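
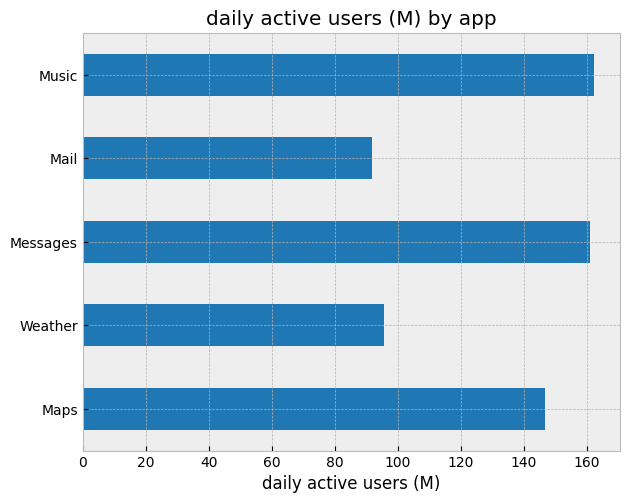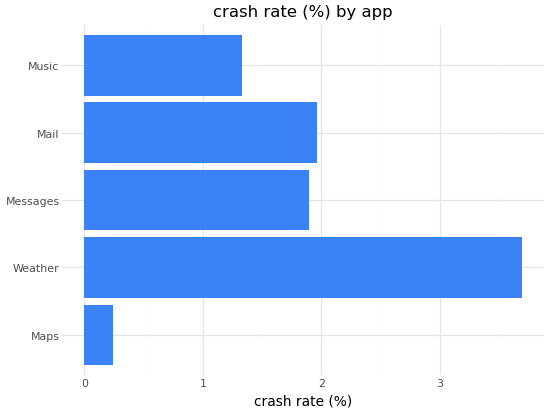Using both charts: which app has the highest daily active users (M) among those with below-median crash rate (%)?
Chart 2 median crash rate (%) ≈ 2; below-median apps: Maps, Music. Among those, Music has the highest daily active users (M) (≈ 160).

Music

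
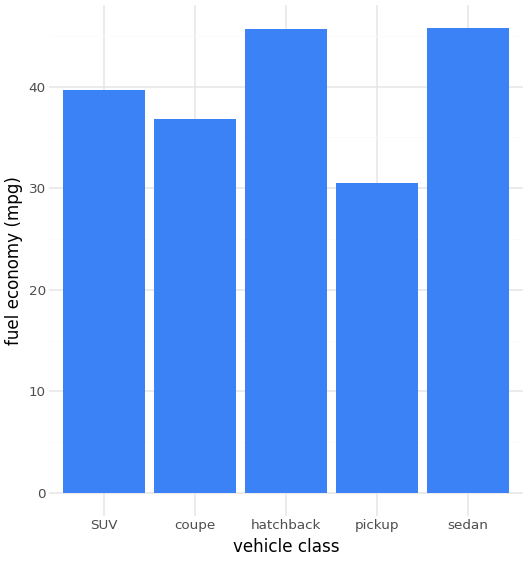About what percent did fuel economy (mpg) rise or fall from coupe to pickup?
≈ -14.3%

coupe ≈ 35, pickup ≈ 30; (30 − 35) / 35 ≈ -14.3%.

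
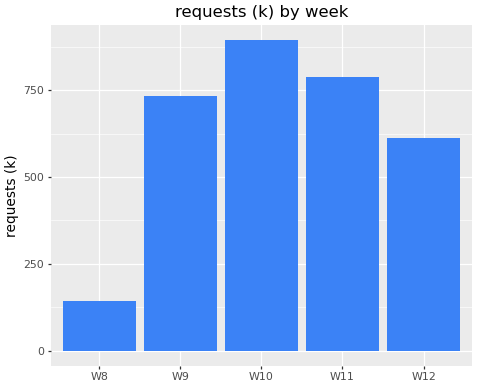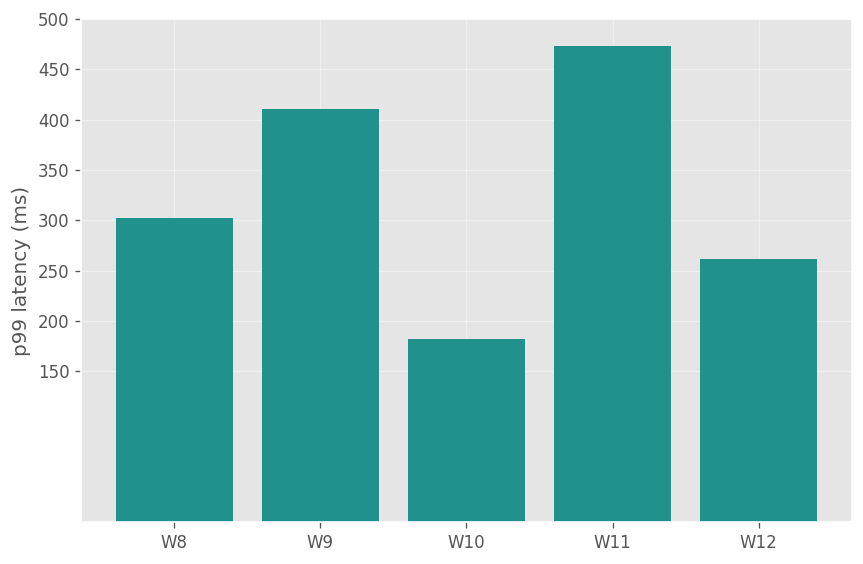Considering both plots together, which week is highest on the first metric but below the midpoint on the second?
W10

Chart 2 median p99 latency (ms) ≈ 300; below-median weeks: W10, W12. Among those, W10 has the highest requests (k) (≈ 900).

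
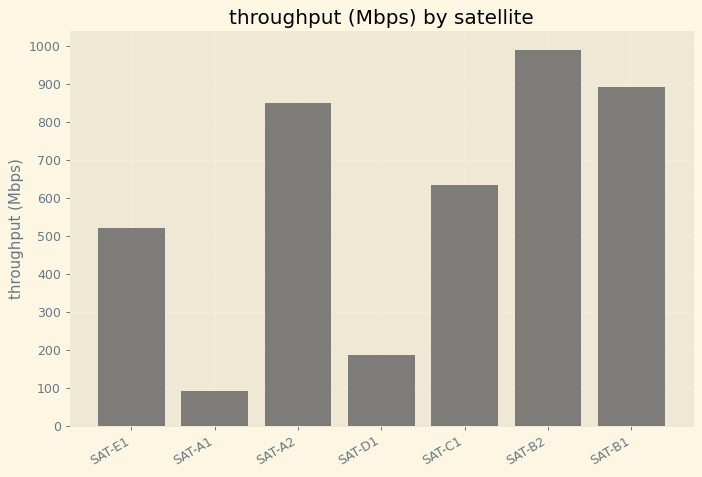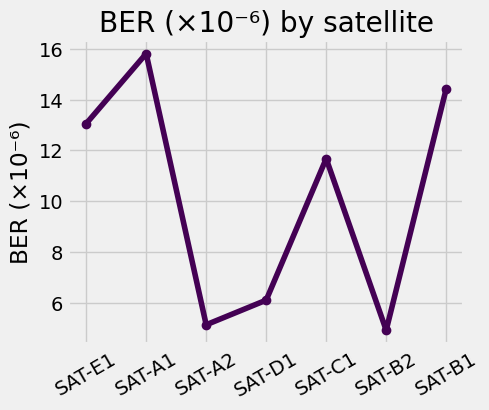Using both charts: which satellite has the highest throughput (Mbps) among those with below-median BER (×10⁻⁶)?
SAT-B2

Chart 2 median BER (×10⁻⁶) ≈ 12; below-median satellites: SAT-A2, SAT-D1, SAT-B2. Among those, SAT-B2 has the highest throughput (Mbps) (≈ 1000).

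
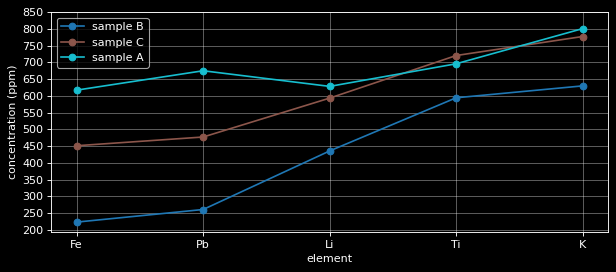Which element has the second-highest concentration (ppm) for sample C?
Top 3 for sample C: K ≈ 800, Ti ≈ 700, Li ≈ 600.

Ti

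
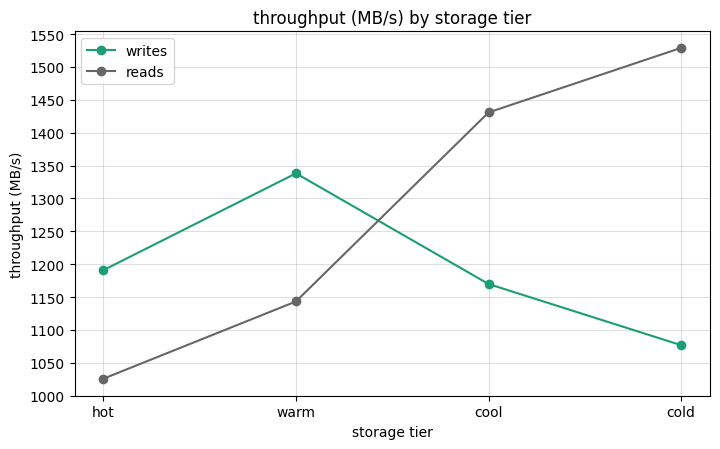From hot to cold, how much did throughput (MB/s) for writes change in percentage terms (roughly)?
hot ≈ 1200, cold ≈ 1100; (1100 − 1200) / 1200 ≈ -8.3%.

≈ -8.3%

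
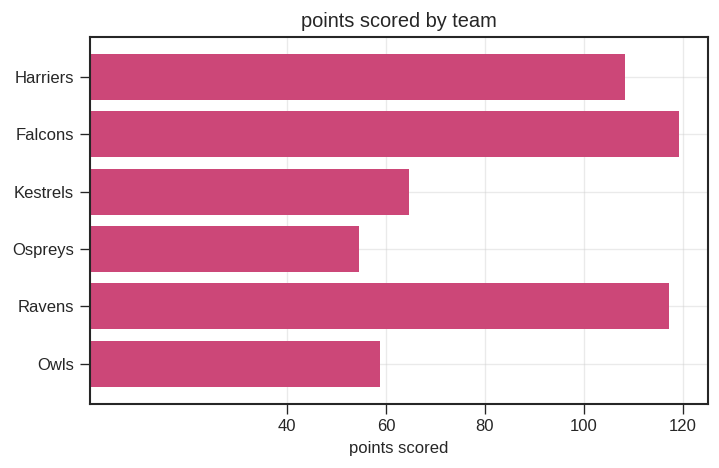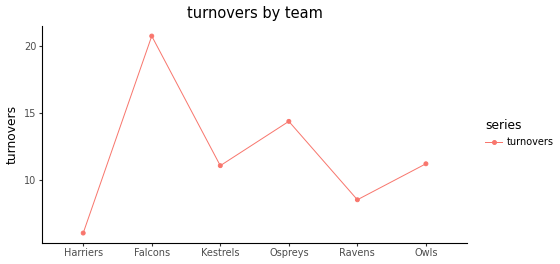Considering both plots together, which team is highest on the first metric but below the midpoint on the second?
Ravens

Chart 2 median turnovers ≈ 12; below-median teams: Harriers, Kestrels, Ravens. Among those, Ravens has the highest points scored (≈ 120).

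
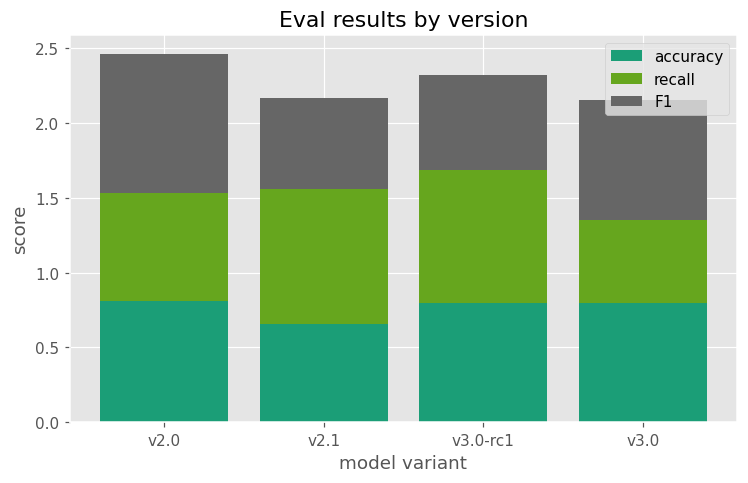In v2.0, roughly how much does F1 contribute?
F1 top ≈ 2.5, bottom ≈ 1.5; segment ≈ 1.0.

≈ 1.0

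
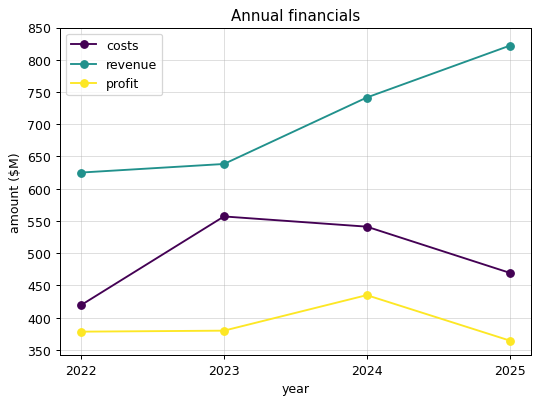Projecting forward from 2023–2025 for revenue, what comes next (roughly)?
Last three: 650, 750, 800 → slope ≈ 75/step → next ≈ 875.

≈ 875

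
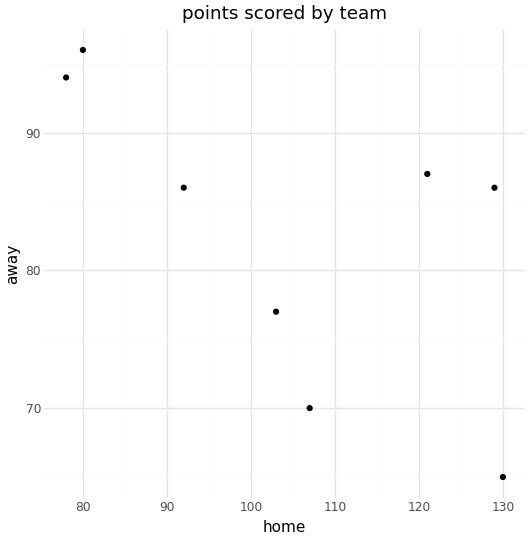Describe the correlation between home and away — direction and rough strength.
Points are negatively correlated; moderate (|r| ≈ 0.6).

negative, moderate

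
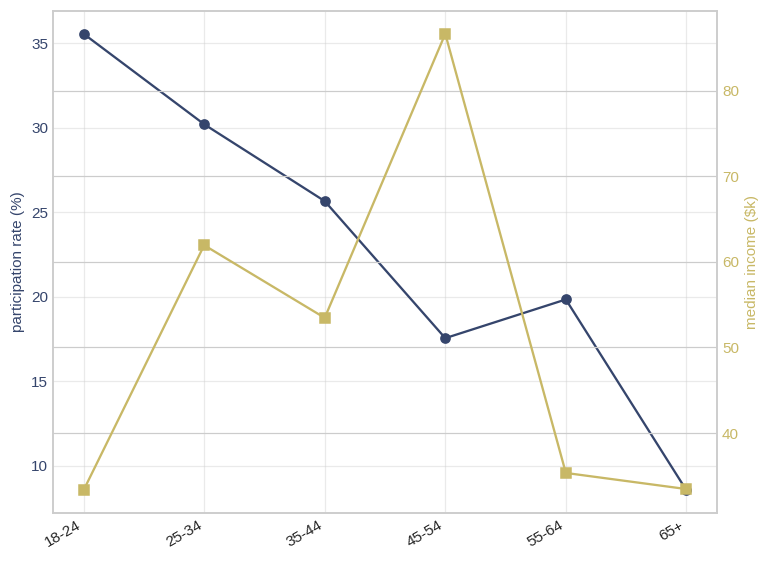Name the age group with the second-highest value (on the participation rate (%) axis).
Top 3 (on the participation rate (%) axis): 18-24 ≈ 35, 25-34 ≈ 30, 35-44 ≈ 25.

25-34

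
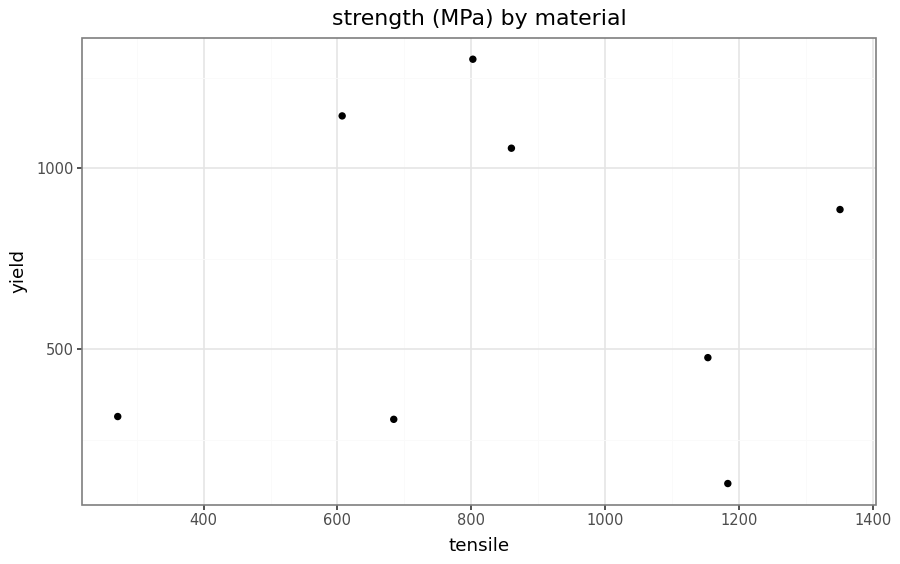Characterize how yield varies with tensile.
Points are roughly uncorrelated; weak (|r| ≈ 0.0).

no clear correlation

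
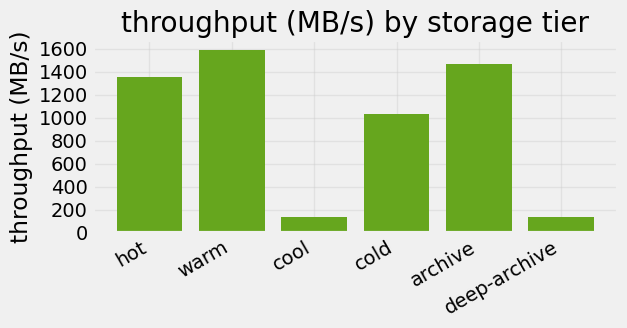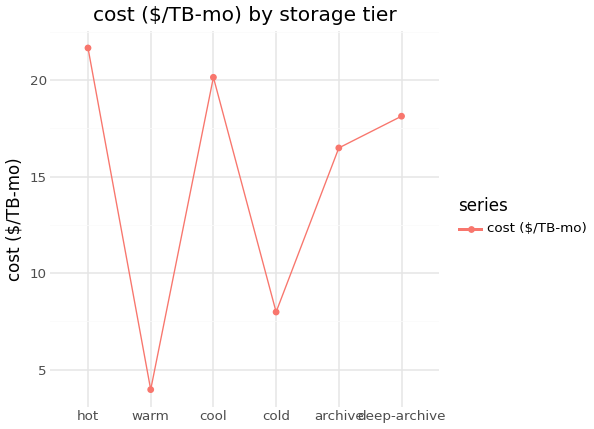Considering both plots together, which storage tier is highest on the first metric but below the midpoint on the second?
warm

Chart 2 median cost ($/TB-mo) ≈ 18; below-median storage tiers: warm, cold, archive. Among those, warm has the highest throughput (MB/s) (≈ 1600).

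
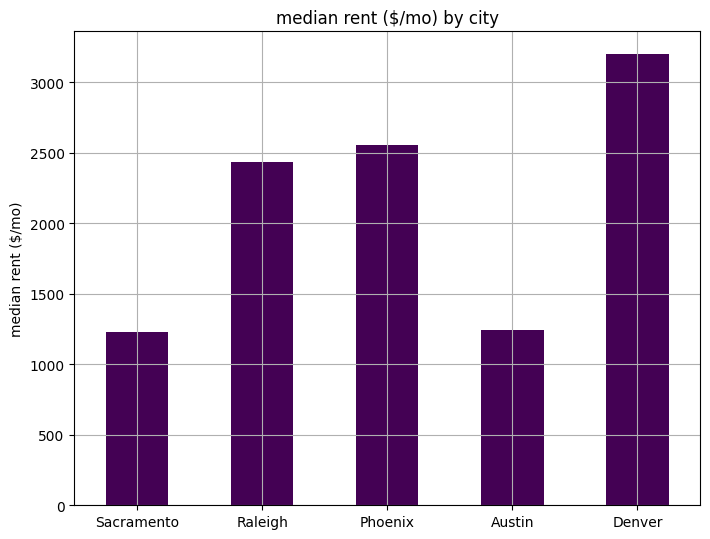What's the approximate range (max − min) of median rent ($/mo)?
Max Denver ≈ 3000, min Sacramento ≈ 1000; range ≈ 2000.

≈ 2000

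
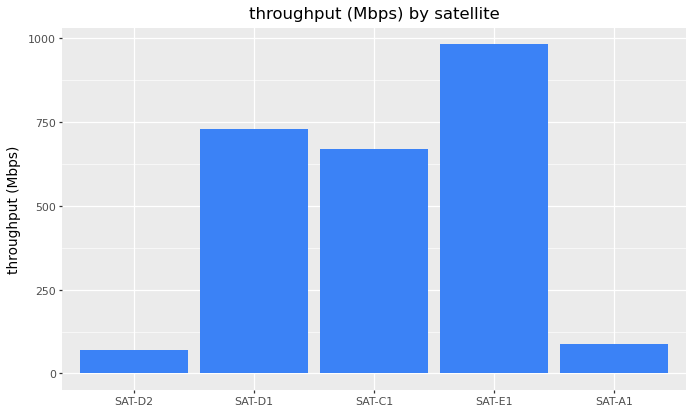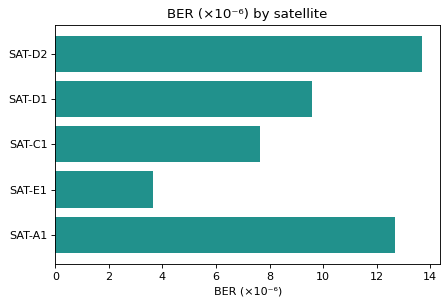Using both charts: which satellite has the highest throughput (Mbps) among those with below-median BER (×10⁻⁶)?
Chart 2 median BER (×10⁻⁶) ≈ 10; below-median satellites: SAT-C1, SAT-E1. Among those, SAT-E1 has the highest throughput (Mbps) (≈ 1000).

SAT-E1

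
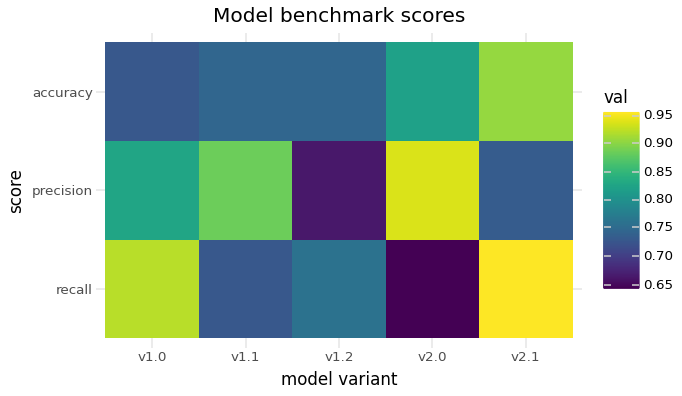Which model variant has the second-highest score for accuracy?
v2.0

Top 3 for accuracy: v2.1 ≈ 0.90, v2.0 ≈ 0.80, v1.1 ≈ 0.75.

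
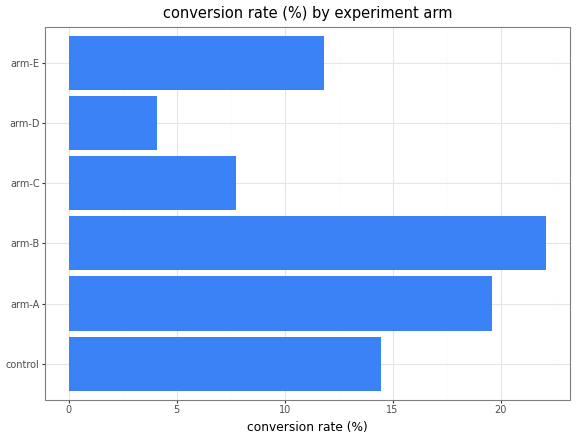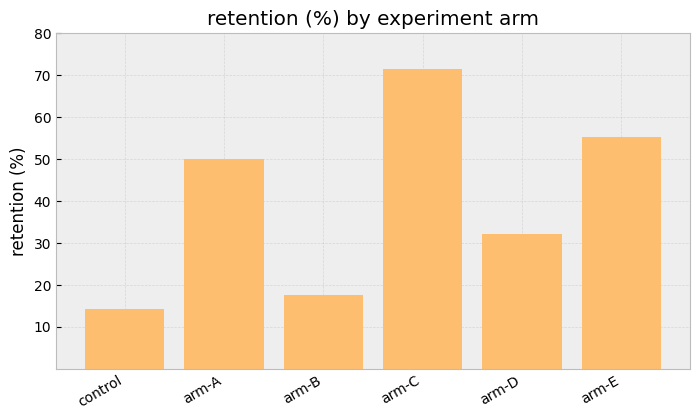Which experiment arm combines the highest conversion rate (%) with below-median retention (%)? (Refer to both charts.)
Chart 2 median retention (%) ≈ 40; below-median experiment arms: control, arm-B, arm-D. Among those, arm-B has the highest conversion rate (%) (≈ 20).

arm-B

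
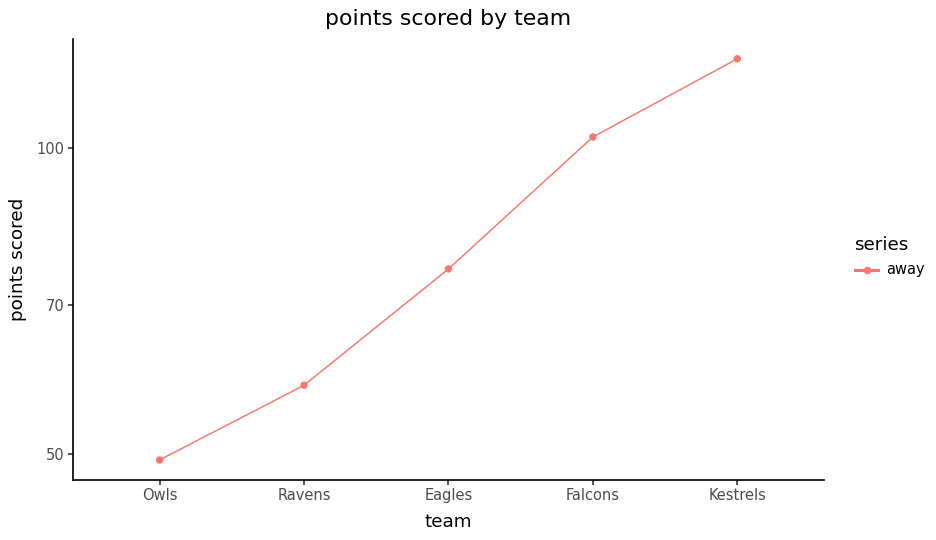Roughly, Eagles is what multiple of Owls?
≈ 1.6×

Eagles ≈ 80, Owls ≈ 50; 80/50 ≈ 1.6.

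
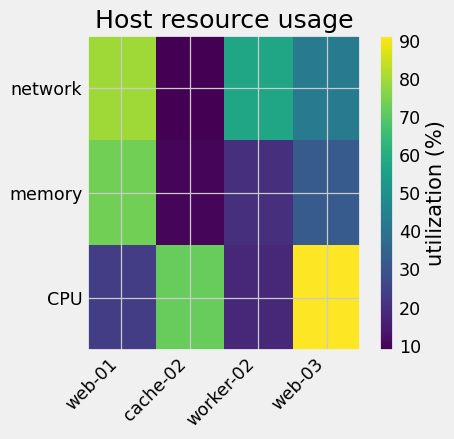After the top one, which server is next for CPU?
Top 3 for CPU: web-03 ≈ 90, cache-02 ≈ 70, web-01 ≈ 20.

cache-02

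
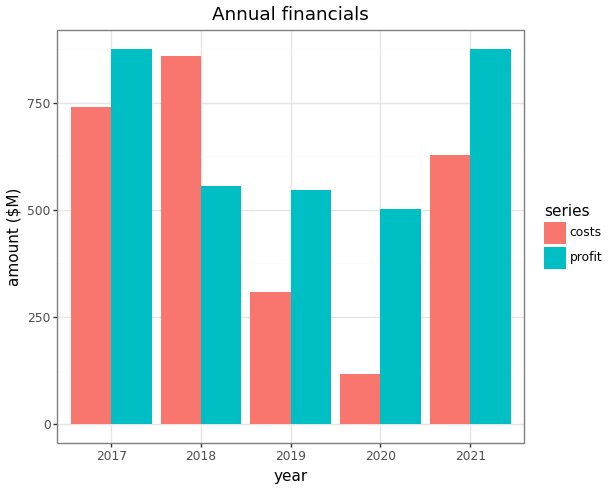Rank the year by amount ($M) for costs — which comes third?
2021

Top 4 for costs: 2018 ≈ 900, 2017 ≈ 700, 2021 ≈ 600, 2019 ≈ 300.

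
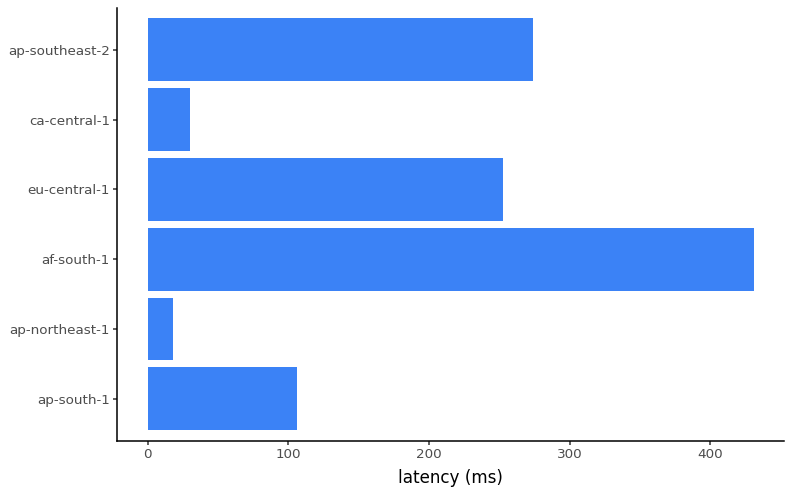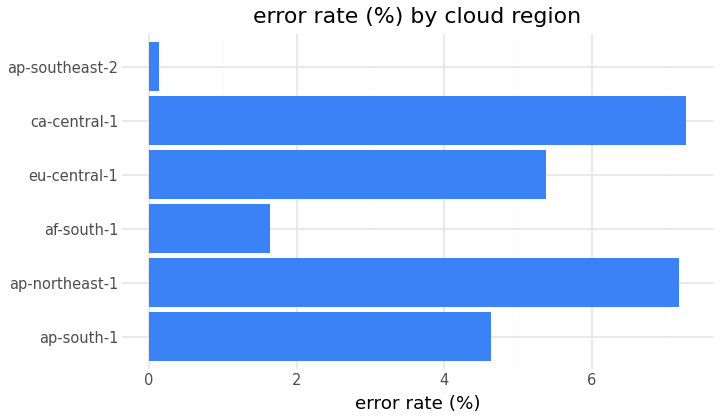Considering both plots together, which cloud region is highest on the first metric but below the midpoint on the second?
Chart 2 median error rate (%) ≈ 5; below-median cloud regions: ap-south-1, af-south-1, ap-southeast-2. Among those, af-south-1 has the highest latency (ms) (≈ 450).

af-south-1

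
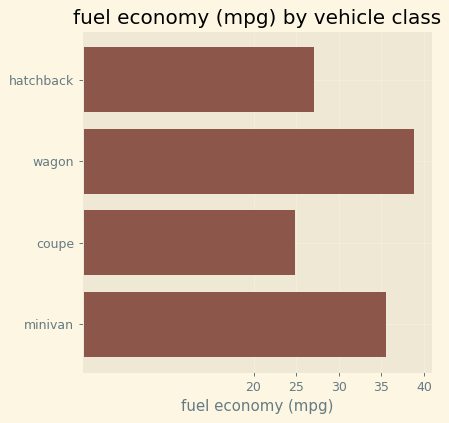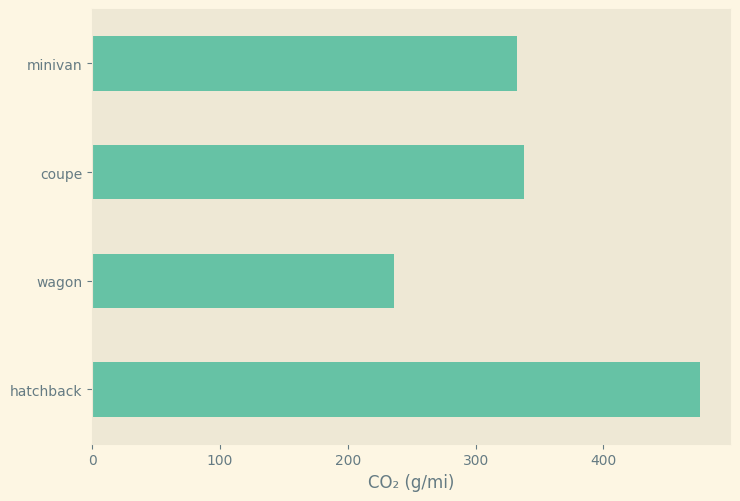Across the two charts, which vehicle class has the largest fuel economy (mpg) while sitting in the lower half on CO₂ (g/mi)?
Chart 2 median CO₂ (g/mi) ≈ 350; below-median vehicle classes: wagon, minivan. Among those, wagon has the highest fuel economy (mpg) (≈ 40).

wagon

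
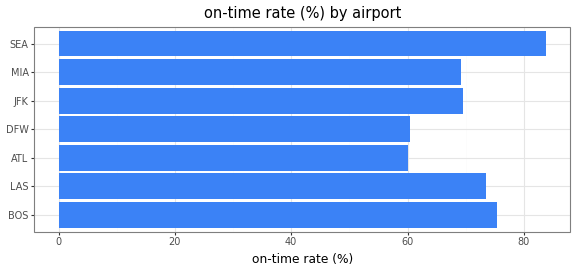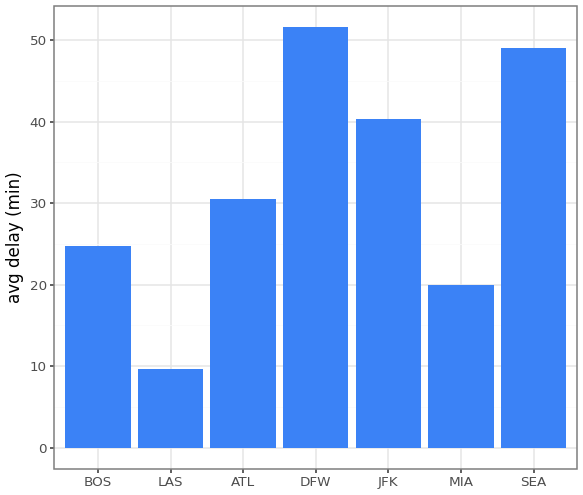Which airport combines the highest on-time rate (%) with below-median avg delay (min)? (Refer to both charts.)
BOS

Chart 2 median avg delay (min) ≈ 30; below-median airports: BOS, LAS, MIA. Among those, BOS has the highest on-time rate (%) (≈ 80).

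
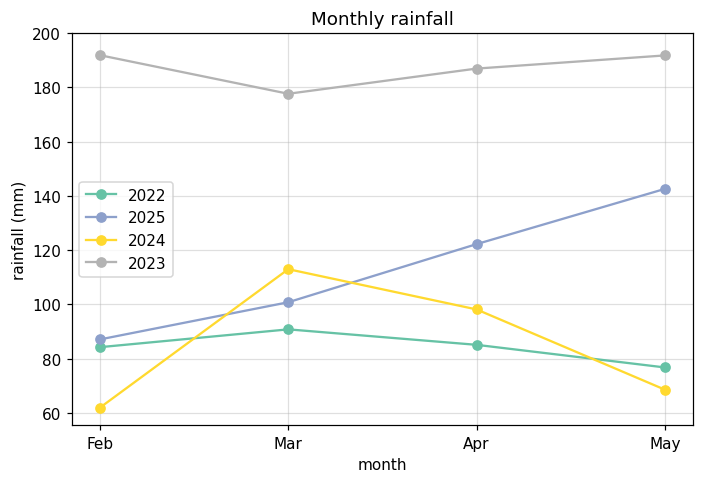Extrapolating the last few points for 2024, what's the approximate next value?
≈ 30

Last three: 120, 100, 60 → slope ≈ -30/step → next ≈ 30.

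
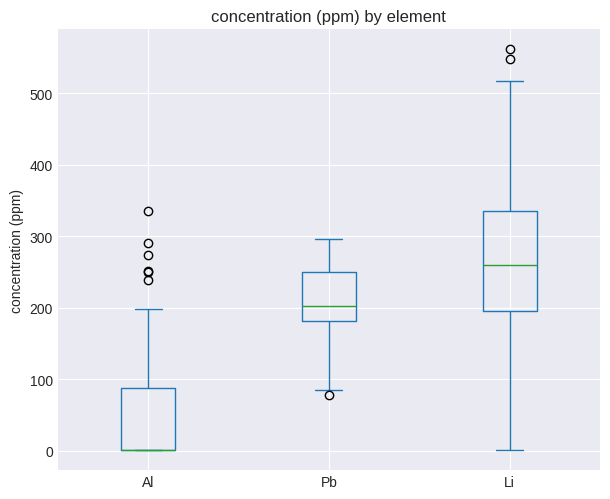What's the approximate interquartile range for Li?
≈ 125

Q3 ≈ 325, Q1 ≈ 200; IQR ≈ 125.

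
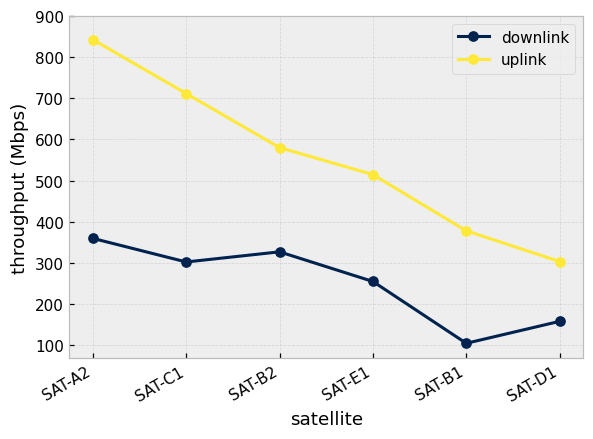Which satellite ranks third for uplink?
SAT-B2

Top 4 for uplink: SAT-A2 ≈ 800, SAT-C1 ≈ 700, SAT-B2 ≈ 600, SAT-E1 ≈ 500.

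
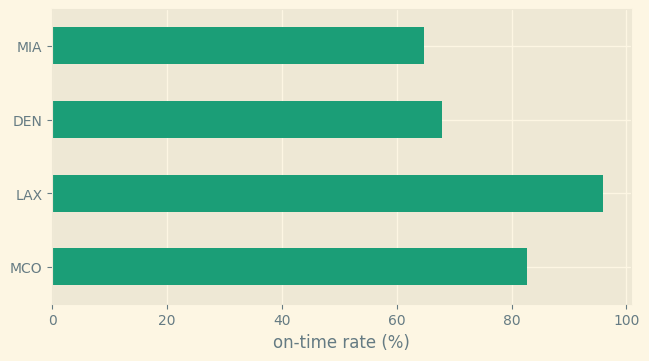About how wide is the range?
≈ 40

Max LAX ≈ 100, min MIA ≈ 60; range ≈ 40.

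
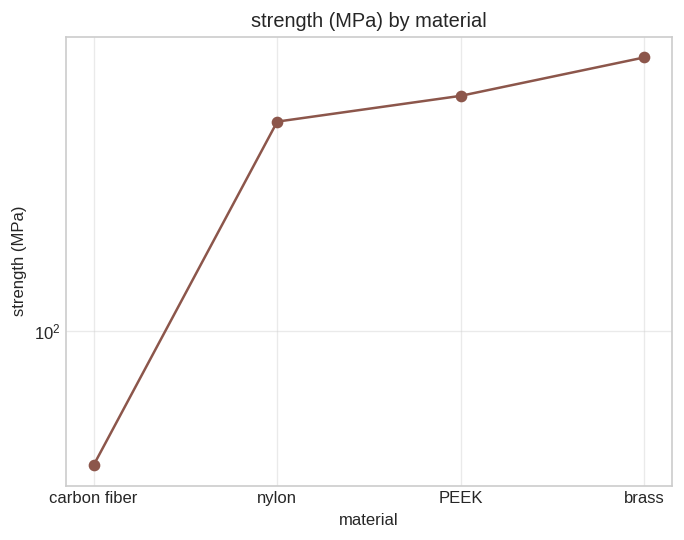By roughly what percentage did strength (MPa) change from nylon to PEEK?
nylon ≈ 350, PEEK ≈ 400; (400 − 350) / 350 ≈ +14.3%.

≈ +14.3%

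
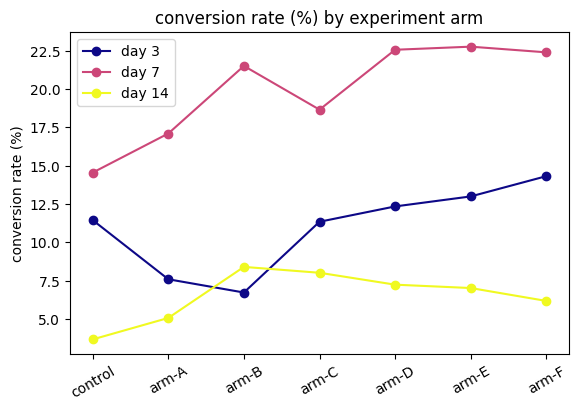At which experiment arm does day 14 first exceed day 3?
arm-B

arm-A: day 14 ≈ 6 vs day 3 ≈ 8 (not yet); arm-B: day 14 ≈ 8 vs day 3 ≈ 6 (first crossover).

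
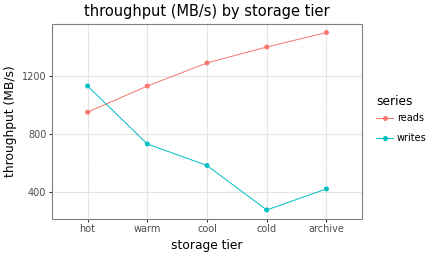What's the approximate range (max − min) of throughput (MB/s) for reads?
≈ 600

Max archive ≈ 1600, min hot ≈ 1000; range ≈ 600.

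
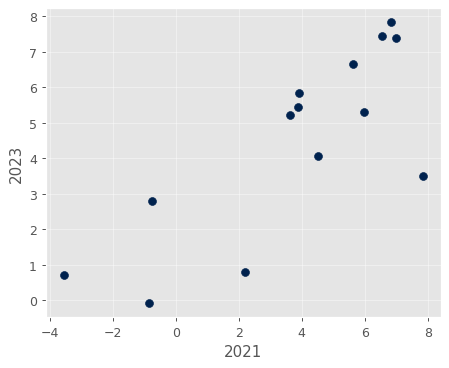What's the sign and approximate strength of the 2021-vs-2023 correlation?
Points are positively correlated; strong (|r| ≈ 0.8).

positive, strong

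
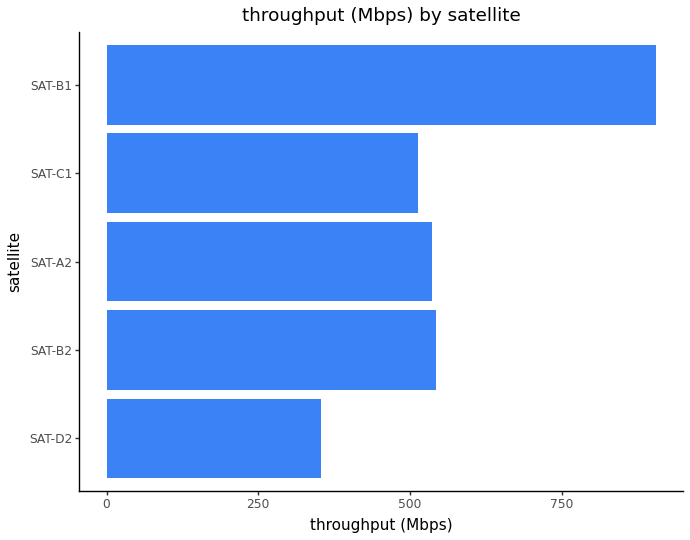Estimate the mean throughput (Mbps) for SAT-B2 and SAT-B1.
≈ 700

(500 + 900) / 2 ≈ 700.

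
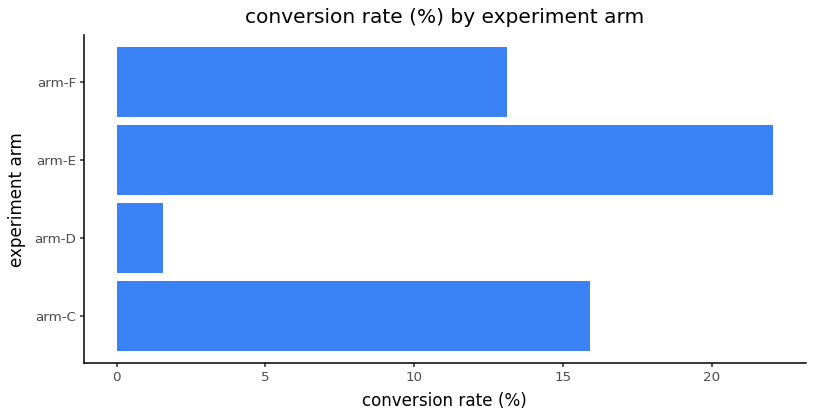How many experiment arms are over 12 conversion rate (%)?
3

Above 12: arm-C, arm-E, arm-F.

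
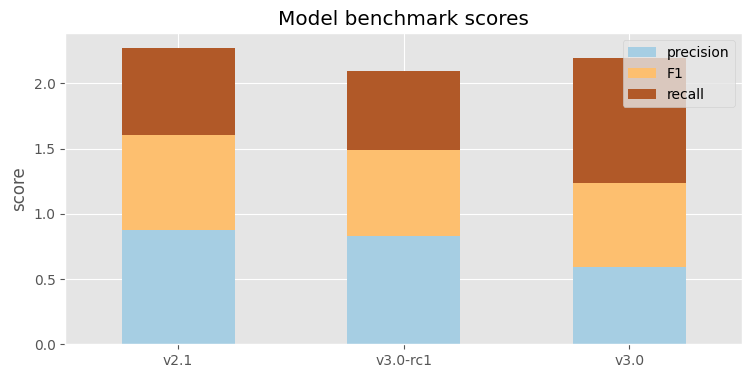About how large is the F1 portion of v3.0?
≈ 0.6

F1 top ≈ 1.2, bottom ≈ 0.6; segment ≈ 0.6.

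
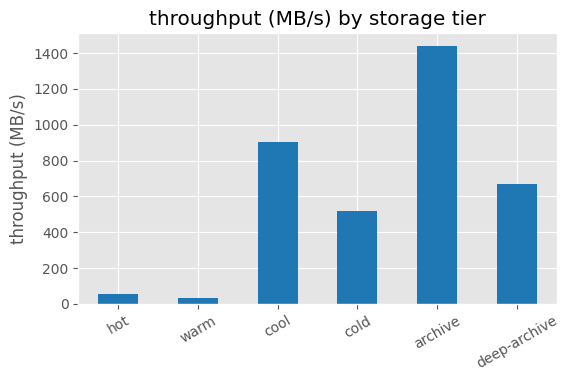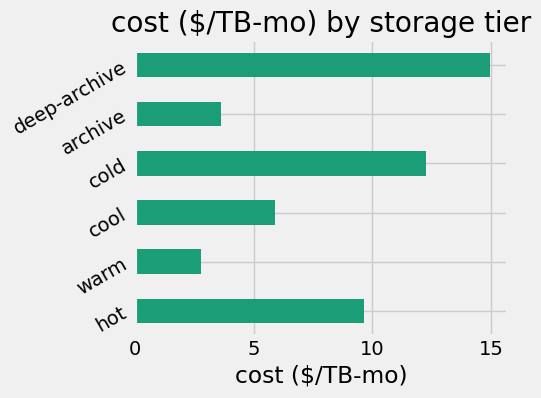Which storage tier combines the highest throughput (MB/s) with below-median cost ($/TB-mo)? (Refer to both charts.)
Chart 2 median cost ($/TB-mo) ≈ 8; below-median storage tiers: warm, cool, archive. Among those, archive has the highest throughput (MB/s) (≈ 1400).

archive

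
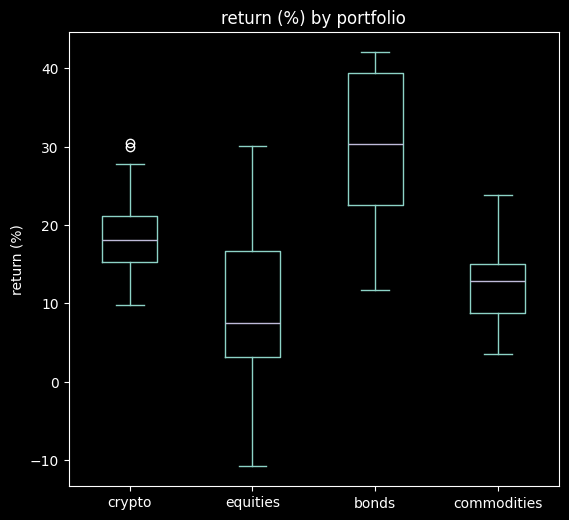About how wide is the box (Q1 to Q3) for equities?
≈ 12

Q3 ≈ 16, Q1 ≈ 4; IQR ≈ 12.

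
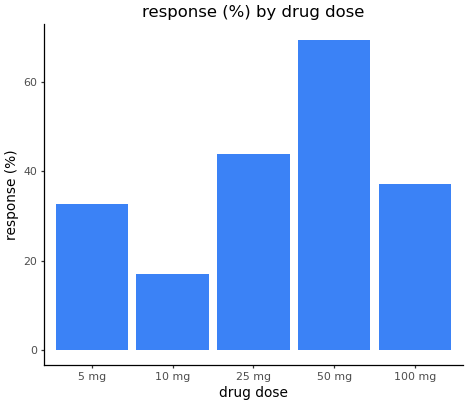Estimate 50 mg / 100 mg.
50 mg ≈ 70, 100 mg ≈ 40; 70/40 ≈ 1.75.

≈ 1.75×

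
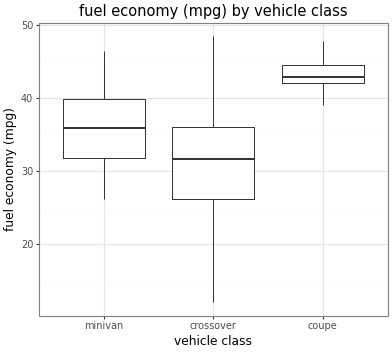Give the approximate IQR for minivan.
Q3 ≈ 40, Q1 ≈ 32; IQR ≈ 8.

≈ 8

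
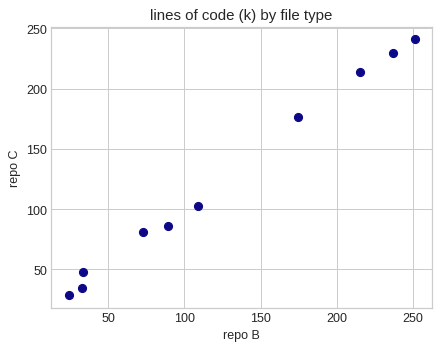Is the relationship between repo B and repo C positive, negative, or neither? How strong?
positive, strong

Points are positively correlated; strong (|r| ≈ 1.0).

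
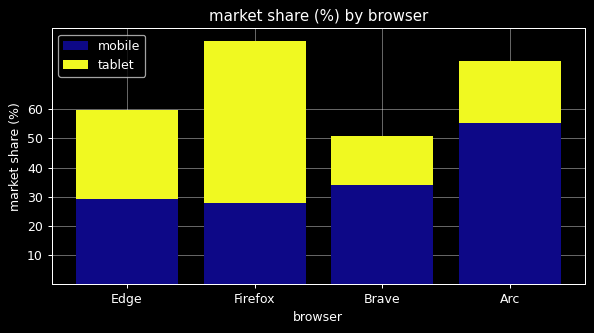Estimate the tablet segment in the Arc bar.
tablet top ≈ 80, bottom ≈ 60; segment ≈ 20.

≈ 20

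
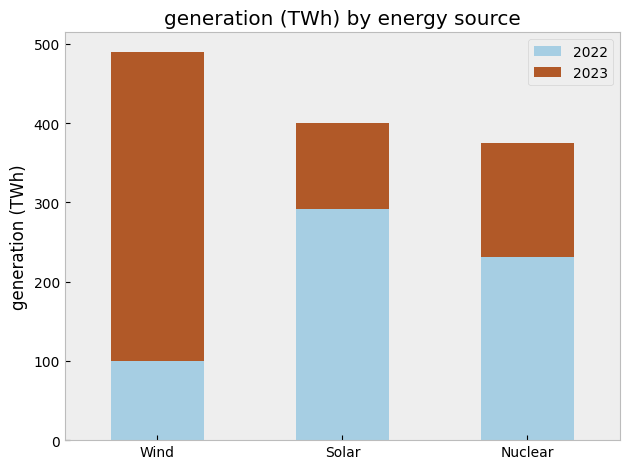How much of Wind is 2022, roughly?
2022 top ≈ 100, bottom ≈ 0; segment ≈ 100.

≈ 100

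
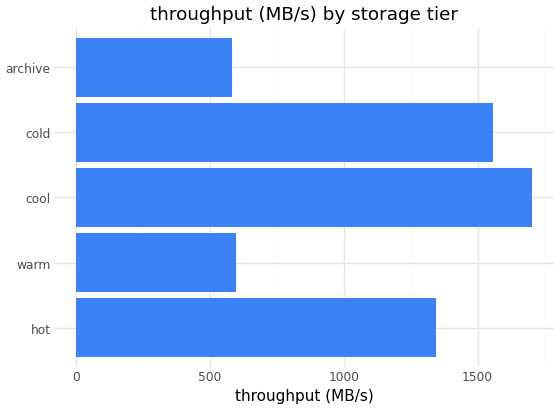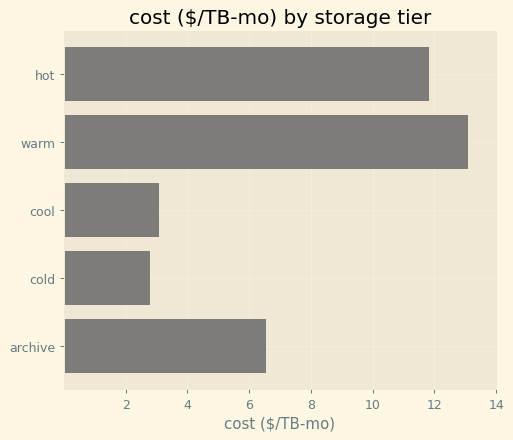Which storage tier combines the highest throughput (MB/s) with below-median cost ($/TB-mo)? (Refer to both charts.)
cool

Chart 2 median cost ($/TB-mo) ≈ 6; below-median storage tiers: cool, cold. Among those, cool has the highest throughput (MB/s) (≈ 1800).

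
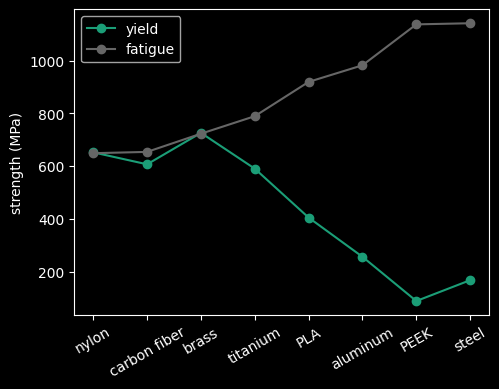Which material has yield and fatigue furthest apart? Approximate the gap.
PEEK: yield ≈ 100, fatigue ≈ 1100 → gap ≈ 1000. Next-largest (steel) is only ≈ 900.

PEEK, ≈ 1000 MPa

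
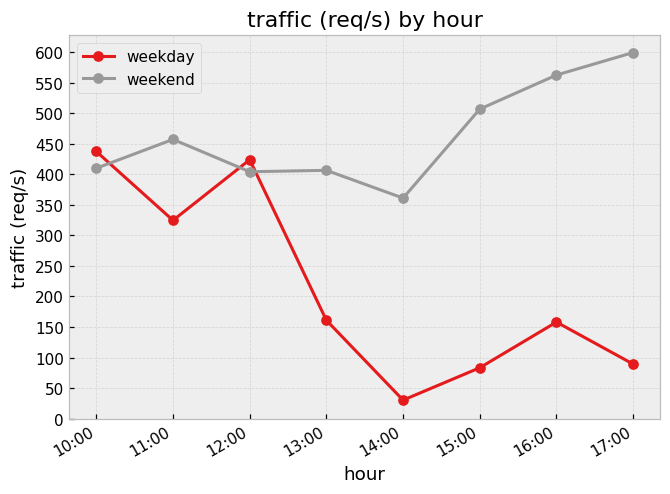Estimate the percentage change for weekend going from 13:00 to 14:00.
≈ -12.5%

13:00 ≈ 400, 14:00 ≈ 350; (350 − 400) / 400 ≈ -12.5%.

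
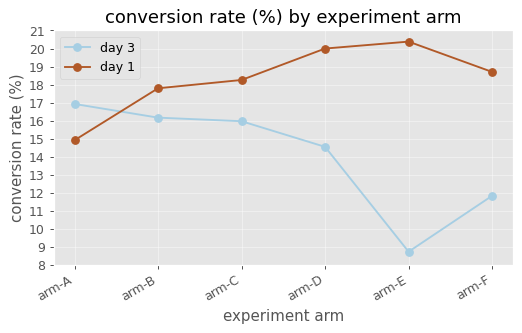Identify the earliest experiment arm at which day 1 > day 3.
arm-B

arm-A: day 1 ≈ 15 vs day 3 ≈ 17 (not yet); arm-B: day 1 ≈ 18 vs day 3 ≈ 16 (first crossover).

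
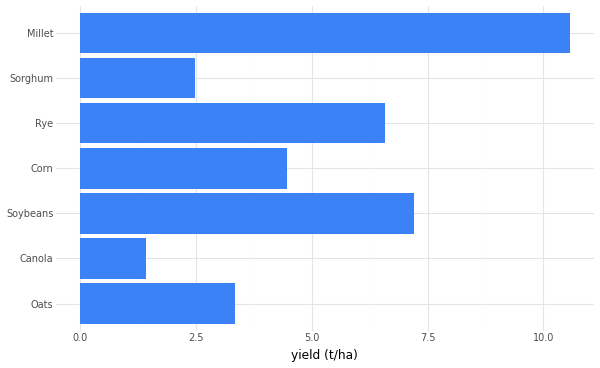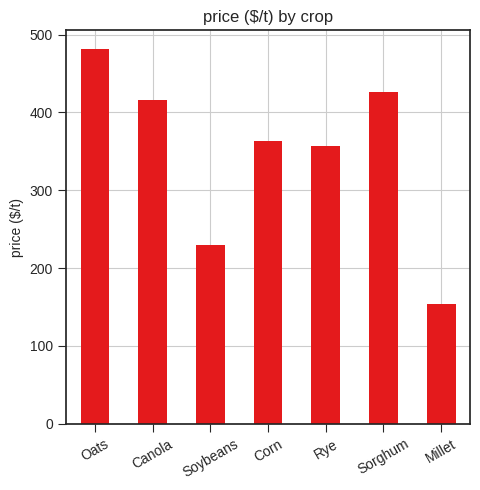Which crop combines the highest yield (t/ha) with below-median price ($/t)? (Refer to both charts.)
Millet

Chart 2 median price ($/t) ≈ 350; below-median crops: Soybeans, Rye, Millet. Among those, Millet has the highest yield (t/ha) (≈ 11).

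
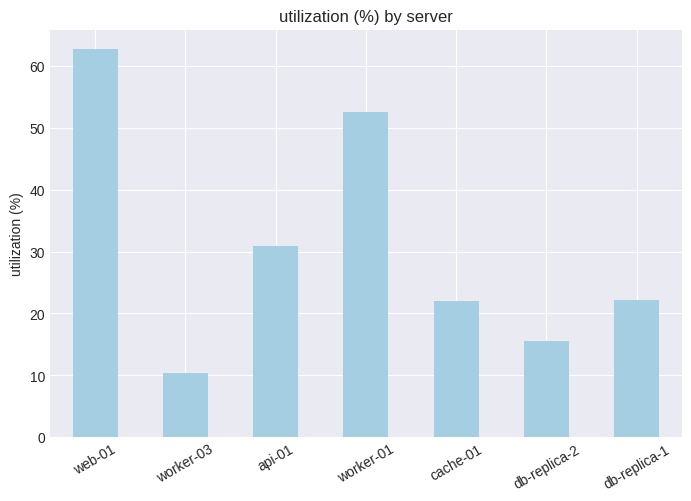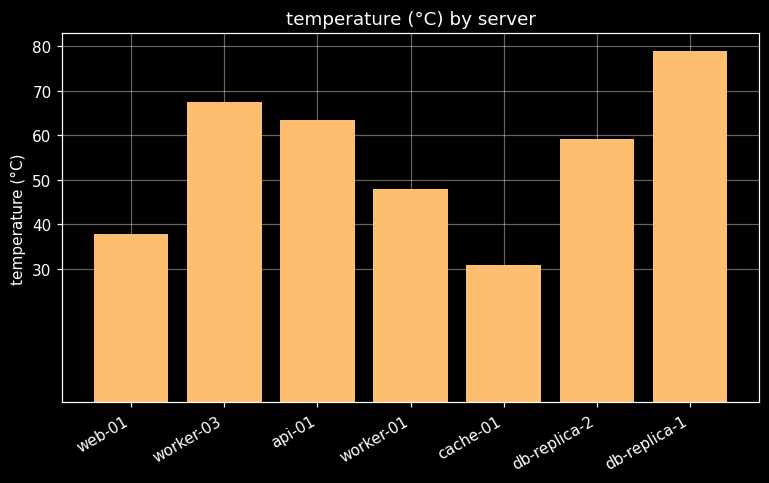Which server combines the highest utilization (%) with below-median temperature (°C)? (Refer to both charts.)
Chart 2 median temperature (°C) ≈ 60; below-median servers: web-01, worker-01, cache-01. Among those, web-01 has the highest utilization (%) (≈ 60).

web-01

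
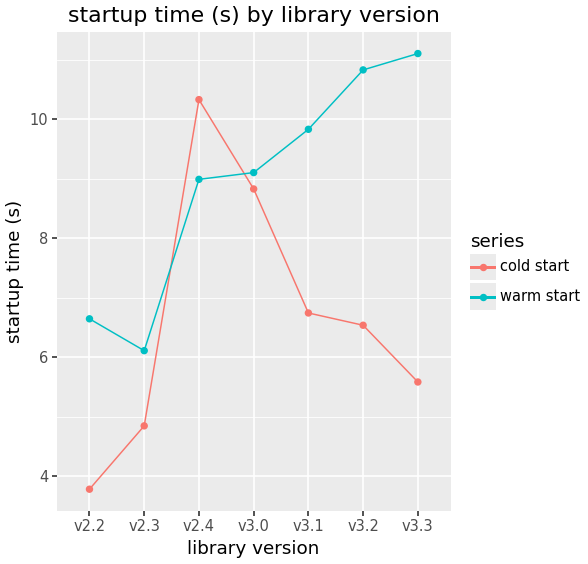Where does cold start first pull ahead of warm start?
v2.3: cold start ≈ 5 vs warm start ≈ 6 (not yet); v2.4: cold start ≈ 10 vs warm start ≈ 9 (first crossover).

v2.4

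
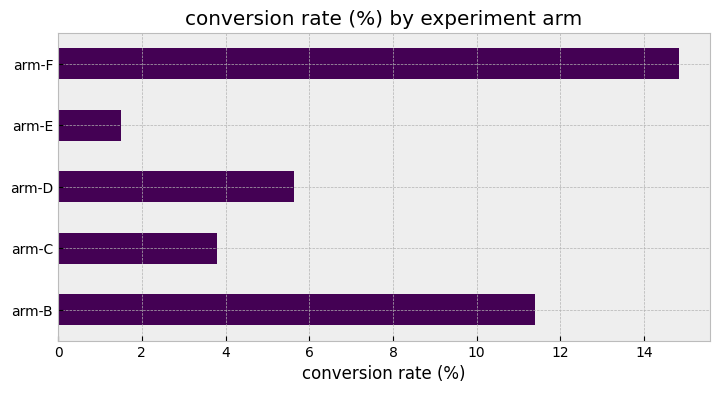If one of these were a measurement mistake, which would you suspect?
arm-F

arm-F ≈ 14; the rest sit between ≈ 2 and ≈ 12.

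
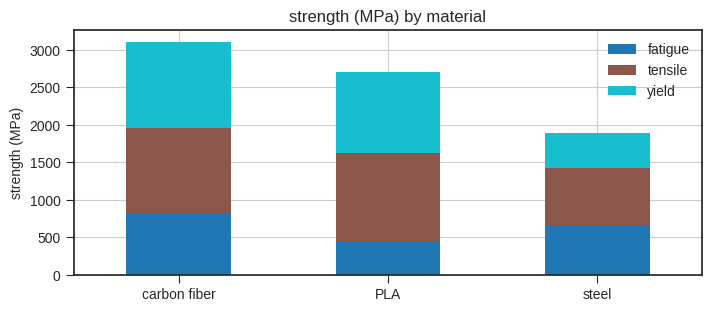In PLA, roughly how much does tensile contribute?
≈ 1000

tensile top ≈ 1500, bottom ≈ 500; segment ≈ 1000.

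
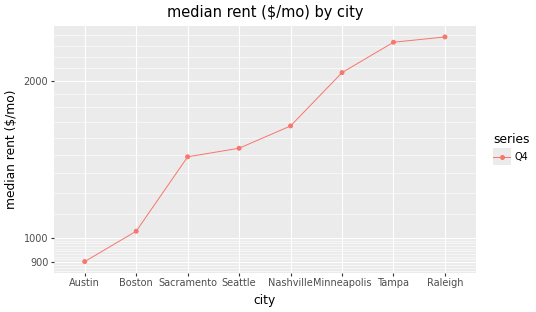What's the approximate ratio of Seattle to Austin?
≈ 1.4×

Seattle ≈ 1400, Austin ≈ 1000; 1400/1000 ≈ 1.4.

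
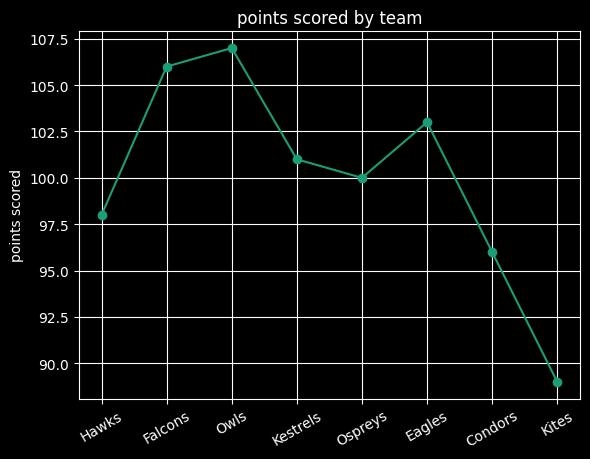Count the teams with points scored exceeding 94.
7

Above 94: Hawks, Falcons, Owls, Kestrels, Ospreys, Eagles, Condors.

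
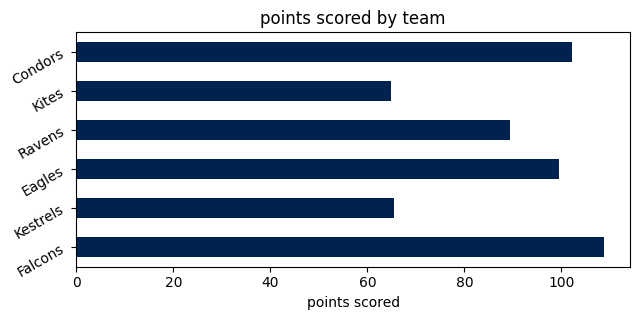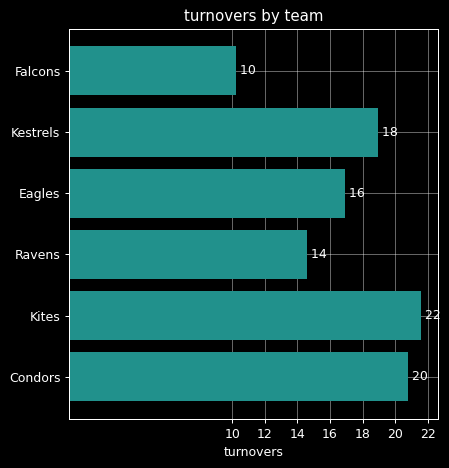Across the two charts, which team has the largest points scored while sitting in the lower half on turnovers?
Falcons

Chart 2 median turnovers ≈ 18; below-median teams: Falcons, Eagles, Ravens. Among those, Falcons has the highest points scored (≈ 110).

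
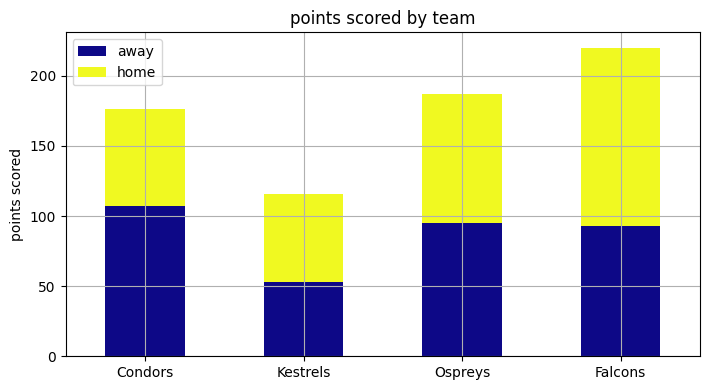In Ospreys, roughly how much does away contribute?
≈ 100

away top ≈ 100, bottom ≈ 0; segment ≈ 100.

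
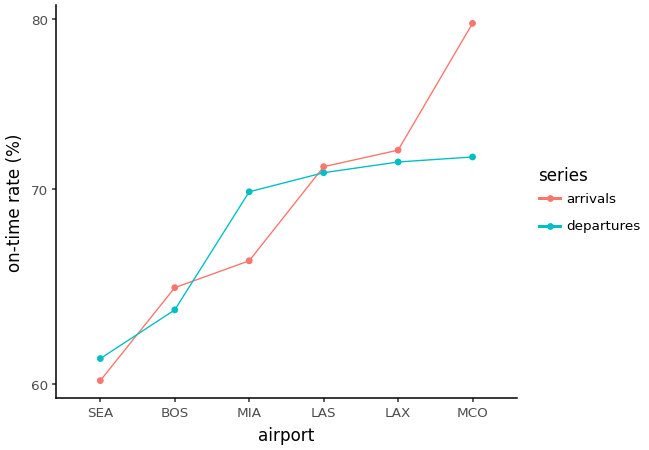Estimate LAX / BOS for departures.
≈ 1.12×

LAX ≈ 72, BOS ≈ 64; 72/64 ≈ 1.12.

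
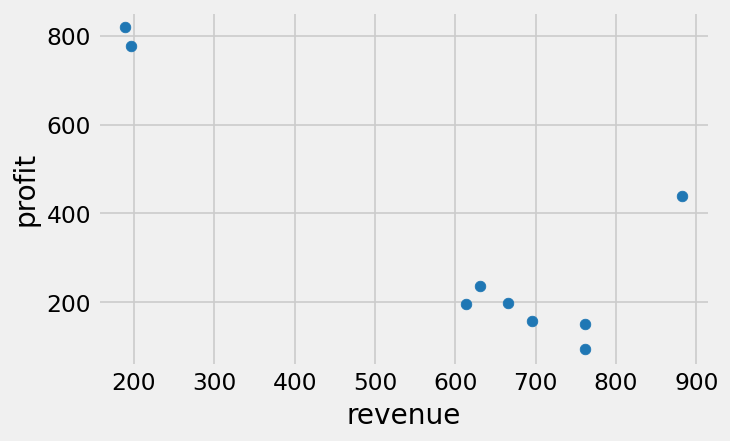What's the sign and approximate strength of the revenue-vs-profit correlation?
Points are negatively correlated; strong (|r| ≈ 0.8).

negative, strong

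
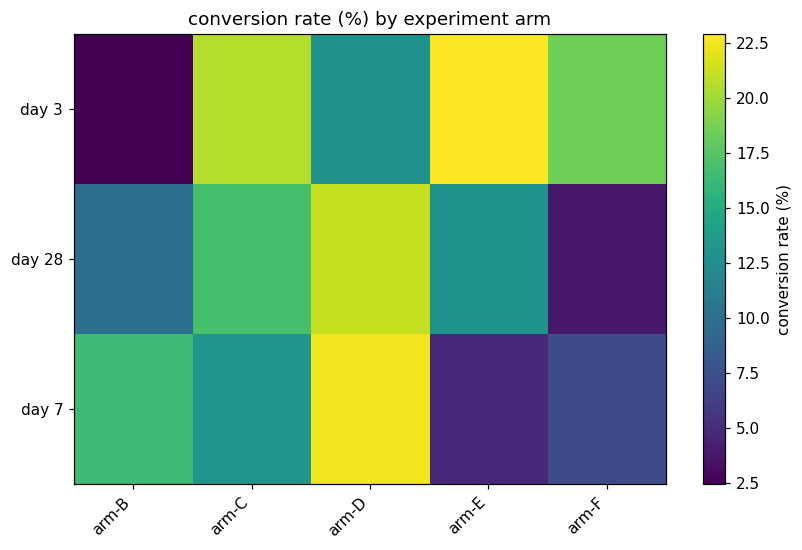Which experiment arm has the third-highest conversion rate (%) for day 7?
arm-C

Top 4 for day 7: arm-D ≈ 22, arm-B ≈ 16, arm-C ≈ 14, arm-F ≈ 8.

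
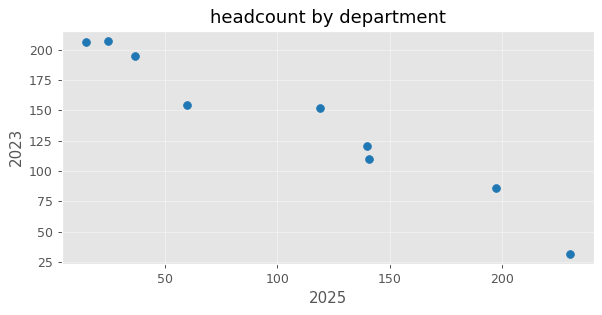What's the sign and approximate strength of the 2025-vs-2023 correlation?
negative, strong

Points are negatively correlated; strong (|r| ≈ 1.0).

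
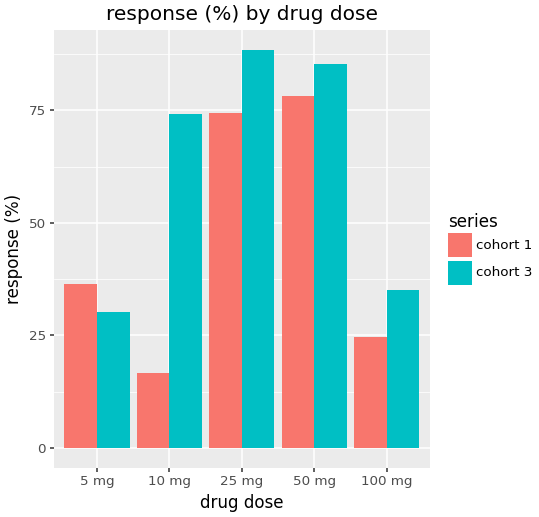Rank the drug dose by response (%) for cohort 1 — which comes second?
Top 3 for cohort 1: 50 mg ≈ 80, 25 mg ≈ 70, 5 mg ≈ 40.

25 mg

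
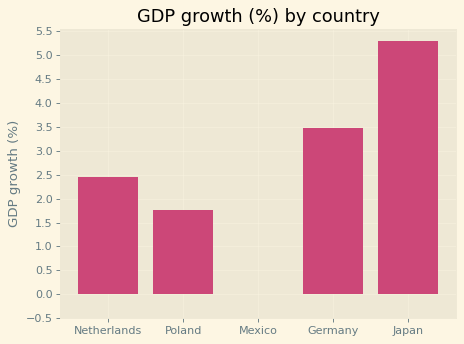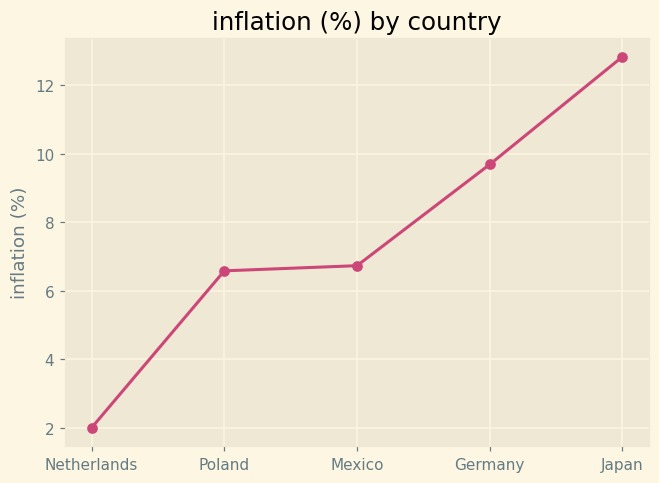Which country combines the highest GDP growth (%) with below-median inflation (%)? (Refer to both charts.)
Netherlands

Chart 2 median inflation (%) ≈ 6; below-median countries: Netherlands, Poland. Among those, Netherlands has the highest GDP growth (%) (≈ 2.5).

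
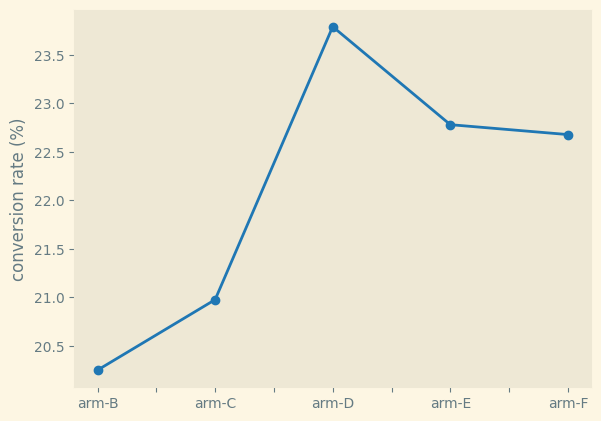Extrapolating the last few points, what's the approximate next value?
≈ 21.75

Last three: 24.0, 23.0, 22.5 → slope ≈ -0.75/step → next ≈ 21.75.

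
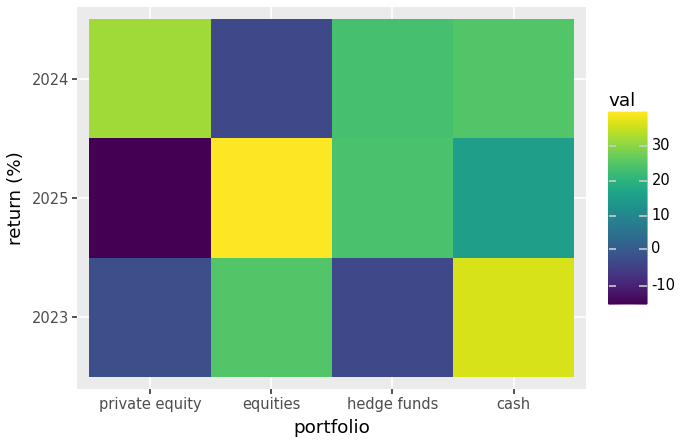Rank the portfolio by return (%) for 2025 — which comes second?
Top 3 for 2025: equities ≈ 40, hedge funds ≈ 25, cash ≈ 15.

hedge funds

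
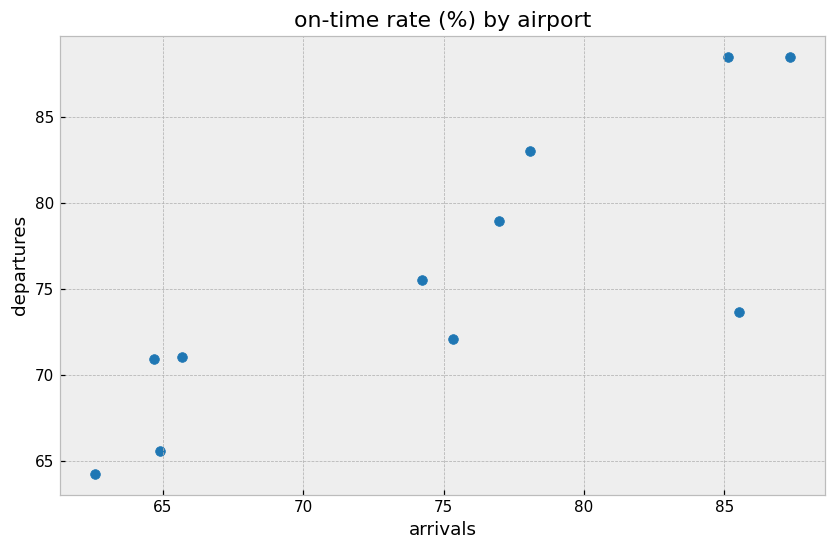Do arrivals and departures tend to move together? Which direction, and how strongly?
positive, strong

Points are positively correlated; strong (|r| ≈ 0.8).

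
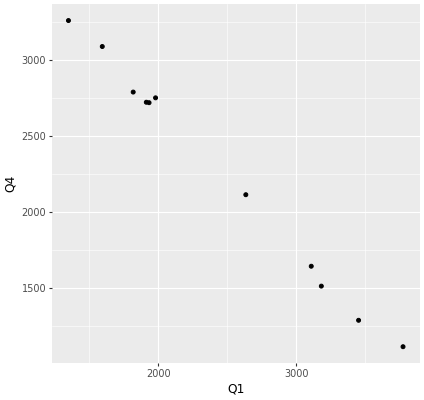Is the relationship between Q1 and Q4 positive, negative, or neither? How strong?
negative, strong

Points are negatively correlated; strong (|r| ≈ 1.0).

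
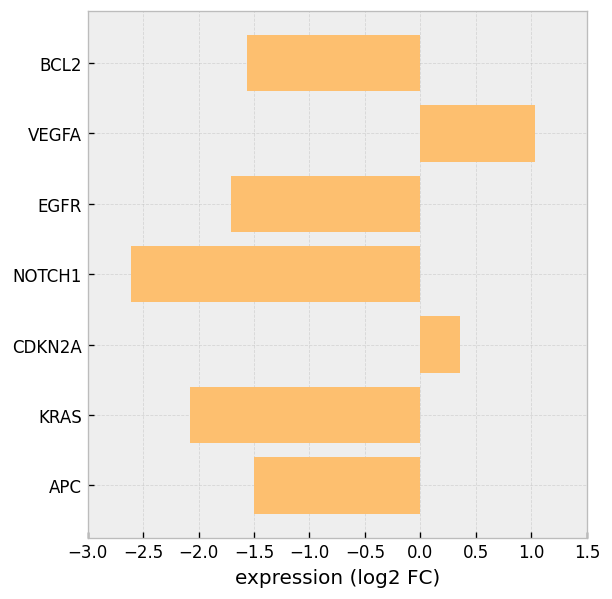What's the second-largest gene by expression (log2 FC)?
CDKN2A

Top 3: VEGFA ≈ 1.0, CDKN2A ≈ 0.5, APC ≈ -1.5.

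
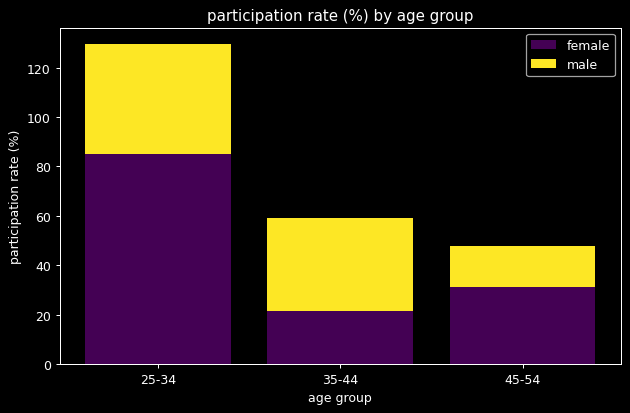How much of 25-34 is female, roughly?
≈ 80

female top ≈ 80, bottom ≈ 0; segment ≈ 80.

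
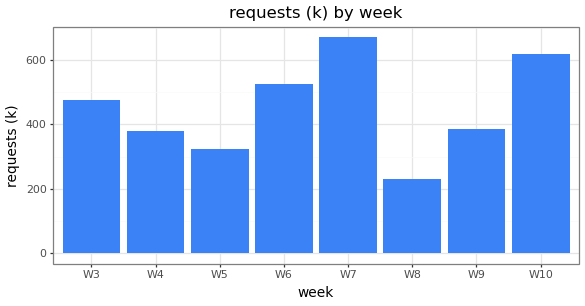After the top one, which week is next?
W10

Top 3: W7 ≈ 700, W10 ≈ 600, W6 ≈ 500.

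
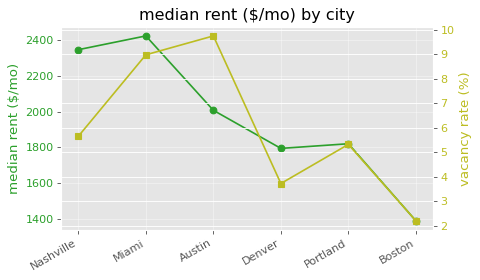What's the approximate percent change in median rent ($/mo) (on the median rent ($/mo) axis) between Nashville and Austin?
Nashville ≈ 2300, Austin ≈ 2000; (2000 − 2300) / 2300 ≈ -13%.

≈ -13%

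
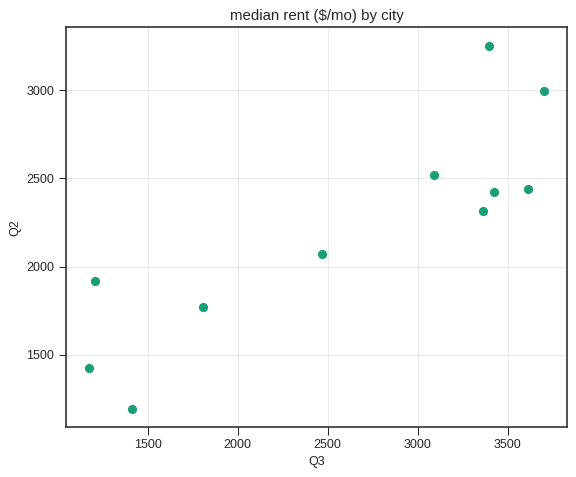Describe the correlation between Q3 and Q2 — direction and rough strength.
positive, strong

Points are positively correlated; strong (|r| ≈ 0.9).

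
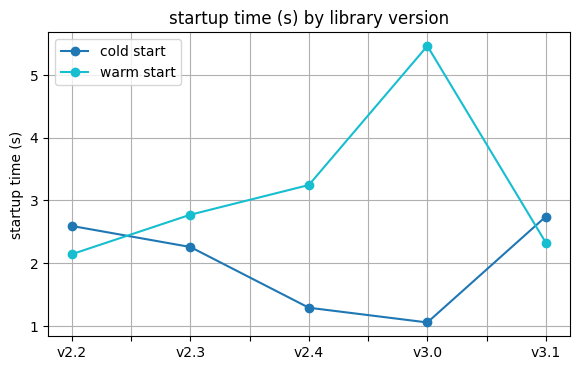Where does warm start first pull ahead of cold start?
v2.2: warm start ≈ 2.0 vs cold start ≈ 2.5 (not yet); v2.3: warm start ≈ 3.0 vs cold start ≈ 2.5 (first crossover).

v2.3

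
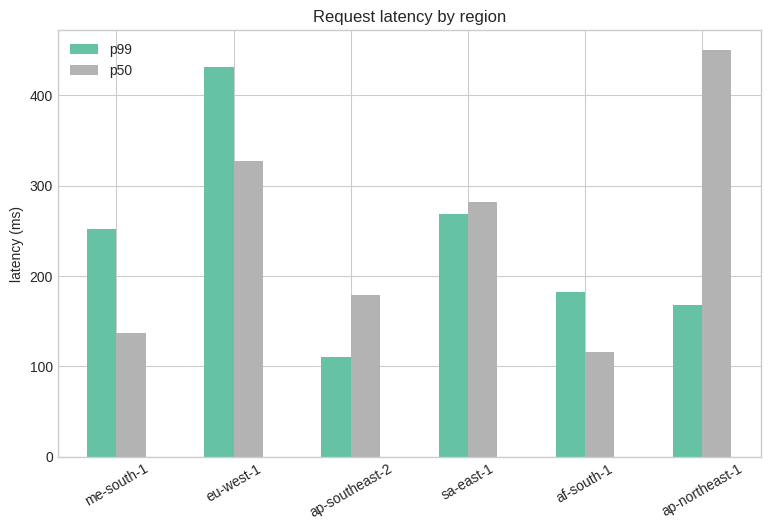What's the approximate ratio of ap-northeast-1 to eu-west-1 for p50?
≈ 1.29×

ap-northeast-1 ≈ 450, eu-west-1 ≈ 350; 450/350 ≈ 1.29.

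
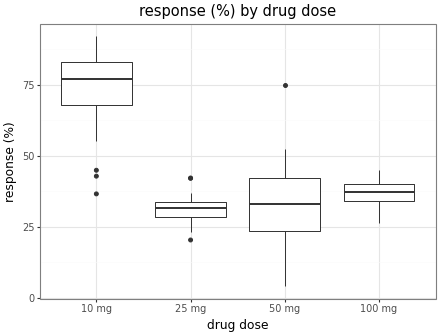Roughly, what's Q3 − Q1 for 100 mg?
≈ 5

Q3 ≈ 40, Q1 ≈ 35; IQR ≈ 5.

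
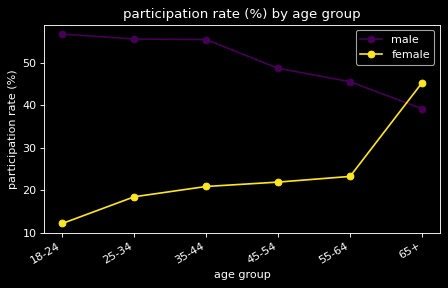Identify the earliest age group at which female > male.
65+

55-64: female ≈ 25 vs male ≈ 45 (not yet); 65+: female ≈ 45 vs male ≈ 40 (first crossover).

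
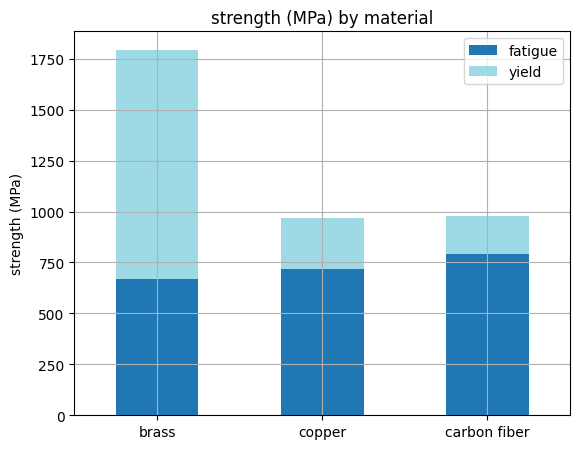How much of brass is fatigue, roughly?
fatigue top ≈ 600, bottom ≈ 0; segment ≈ 600.

≈ 600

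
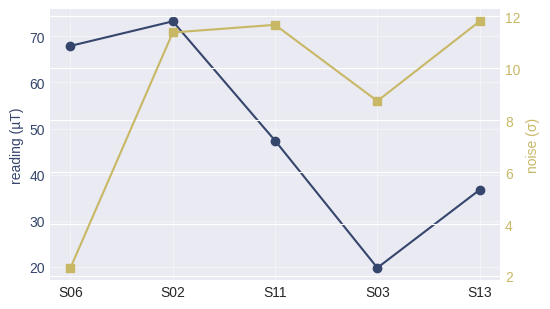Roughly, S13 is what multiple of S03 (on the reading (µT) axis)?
S13 ≈ 35, S03 ≈ 20; 35/20 ≈ 1.75.

≈ 1.75×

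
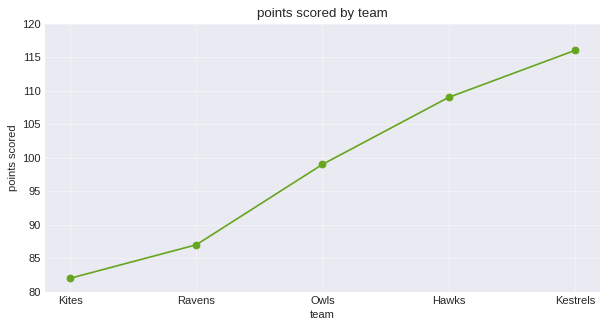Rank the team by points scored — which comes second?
Top 3: Kestrels ≈ 115, Hawks ≈ 110, Owls ≈ 100.

Hawks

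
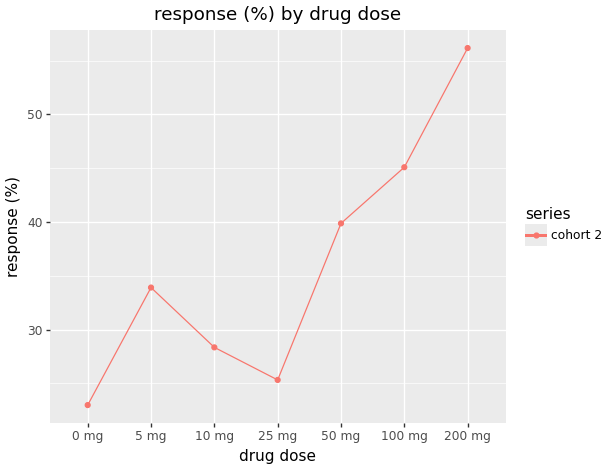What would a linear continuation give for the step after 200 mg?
Last three: 40, 45, 55 → slope ≈ 7.5/step → next ≈ 62.5.

≈ 62.5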